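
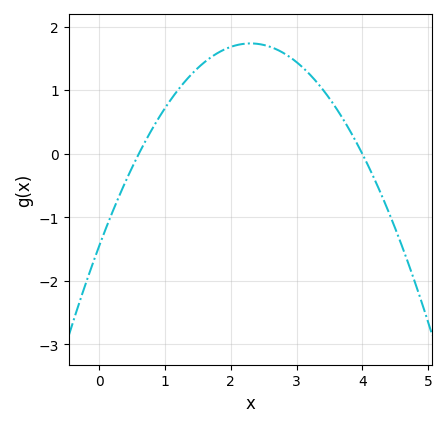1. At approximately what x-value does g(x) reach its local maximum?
2.3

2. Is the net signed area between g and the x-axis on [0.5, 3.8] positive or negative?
positive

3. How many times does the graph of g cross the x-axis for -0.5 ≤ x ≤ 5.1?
2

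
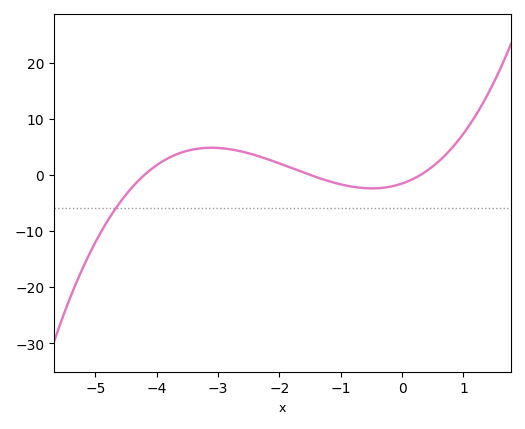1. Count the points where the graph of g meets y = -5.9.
1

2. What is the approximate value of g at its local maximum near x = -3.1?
4.85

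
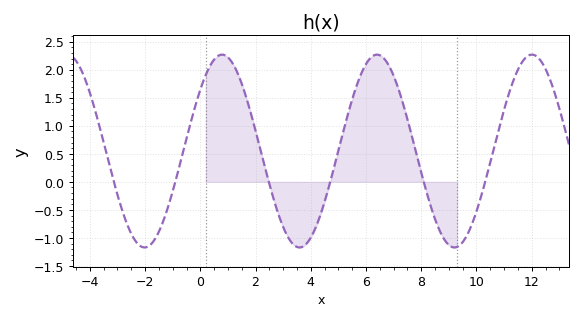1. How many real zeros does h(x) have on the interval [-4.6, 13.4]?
6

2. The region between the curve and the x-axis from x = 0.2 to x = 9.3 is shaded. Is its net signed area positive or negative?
positive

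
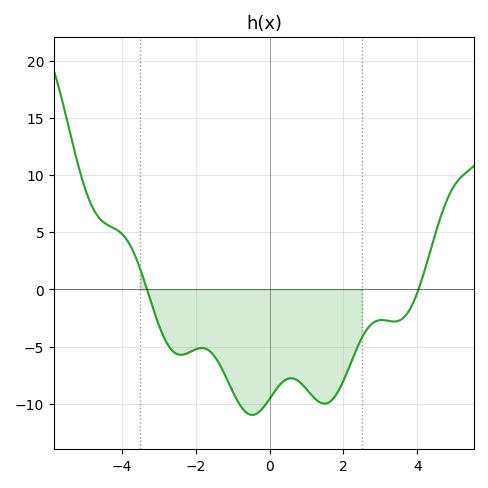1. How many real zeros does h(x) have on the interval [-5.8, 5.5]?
2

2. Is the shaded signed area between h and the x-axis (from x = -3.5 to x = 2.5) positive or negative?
negative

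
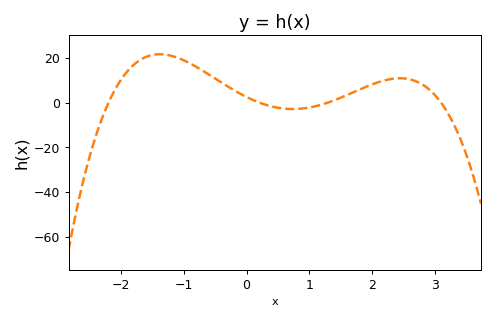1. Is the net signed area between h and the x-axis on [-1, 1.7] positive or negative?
positive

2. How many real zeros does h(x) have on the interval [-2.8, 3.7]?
4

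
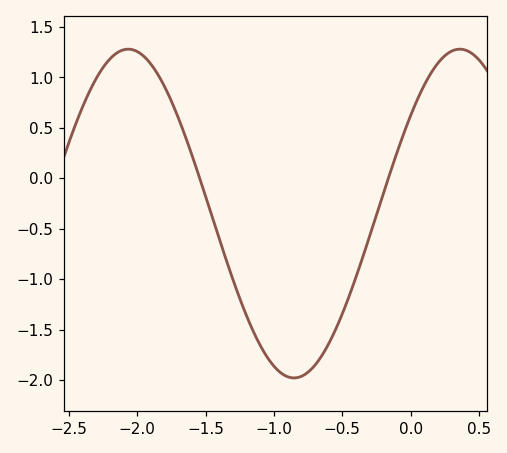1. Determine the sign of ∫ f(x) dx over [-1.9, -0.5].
negative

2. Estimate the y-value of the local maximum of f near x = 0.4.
1.28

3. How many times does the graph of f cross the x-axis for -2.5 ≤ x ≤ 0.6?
2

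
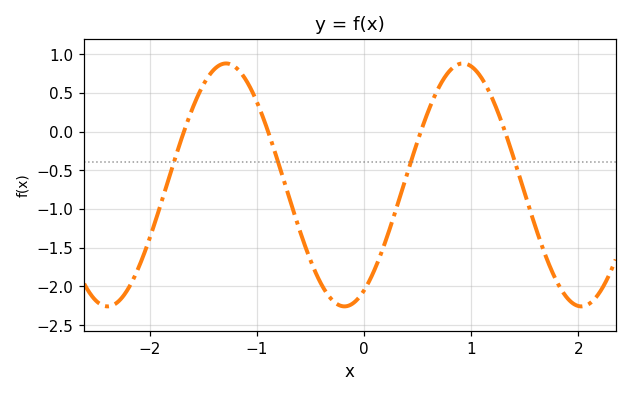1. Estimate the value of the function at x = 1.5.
-0.8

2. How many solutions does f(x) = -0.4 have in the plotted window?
4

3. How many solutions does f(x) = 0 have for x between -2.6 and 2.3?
4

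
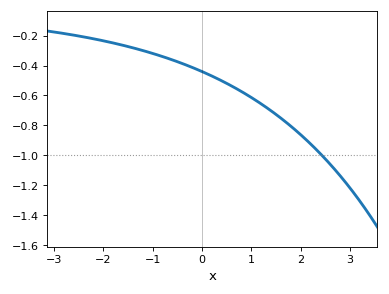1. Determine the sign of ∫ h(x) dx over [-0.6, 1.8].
negative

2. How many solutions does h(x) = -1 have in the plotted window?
1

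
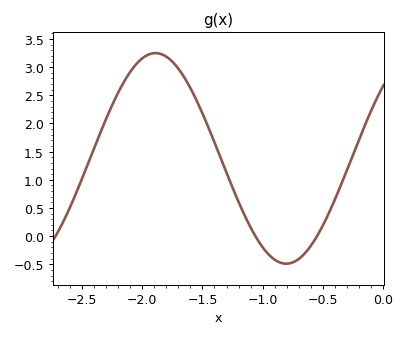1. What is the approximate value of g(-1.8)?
3.2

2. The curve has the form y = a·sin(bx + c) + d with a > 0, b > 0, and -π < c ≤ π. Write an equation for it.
y = 1.87sin(2.9x + 0.75) + 1.38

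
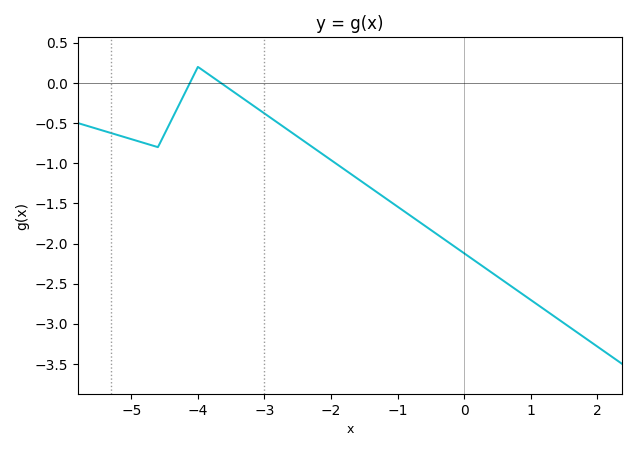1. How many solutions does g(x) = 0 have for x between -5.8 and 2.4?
2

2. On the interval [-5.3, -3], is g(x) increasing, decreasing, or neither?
neither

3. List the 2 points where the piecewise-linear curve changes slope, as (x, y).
(-4.6, -0.8); (-4, 0.2)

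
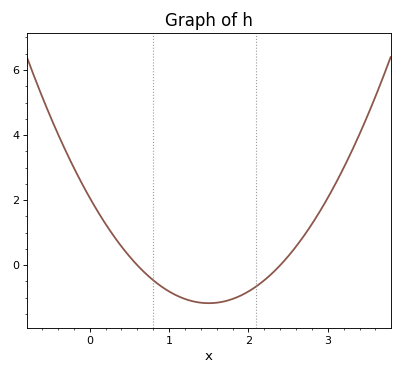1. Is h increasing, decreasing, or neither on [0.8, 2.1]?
neither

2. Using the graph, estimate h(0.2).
1.2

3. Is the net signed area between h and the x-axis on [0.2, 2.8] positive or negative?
negative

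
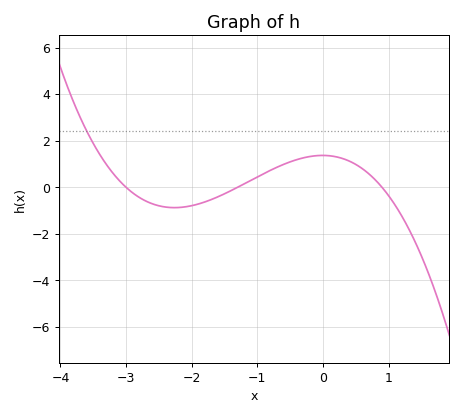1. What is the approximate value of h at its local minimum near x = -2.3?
-0.876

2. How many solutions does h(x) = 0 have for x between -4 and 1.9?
3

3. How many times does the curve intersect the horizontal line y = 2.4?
1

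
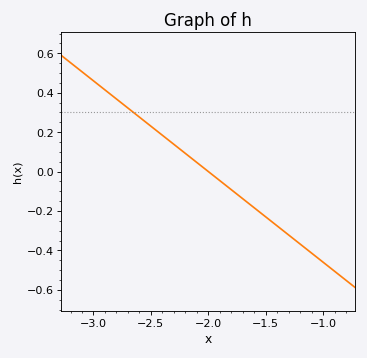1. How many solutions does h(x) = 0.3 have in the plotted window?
1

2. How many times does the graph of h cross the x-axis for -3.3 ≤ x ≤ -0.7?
1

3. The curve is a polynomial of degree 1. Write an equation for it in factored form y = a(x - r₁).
y = -0.46(x + 2)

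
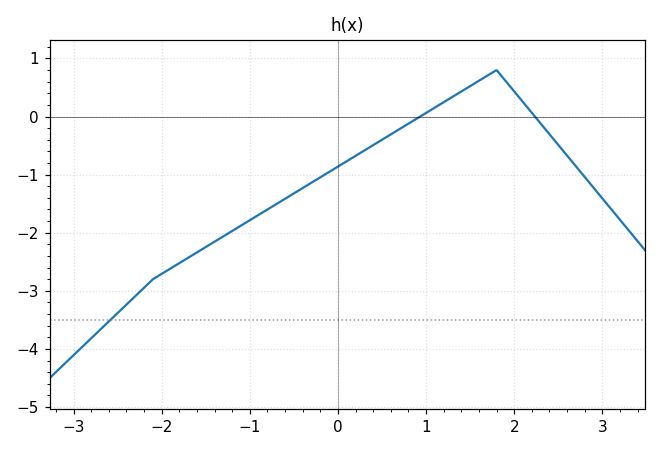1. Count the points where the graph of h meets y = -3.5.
1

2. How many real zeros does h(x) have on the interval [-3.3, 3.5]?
2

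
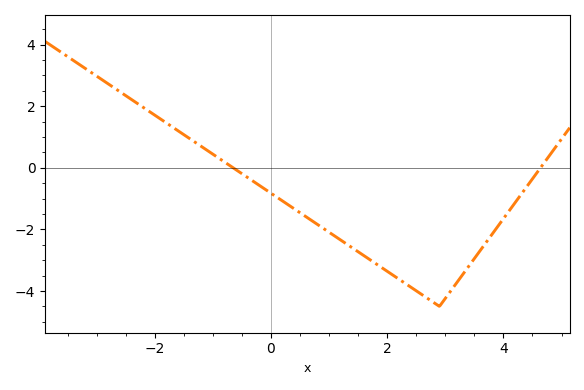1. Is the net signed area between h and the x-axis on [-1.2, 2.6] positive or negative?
negative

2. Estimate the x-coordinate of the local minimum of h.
2.8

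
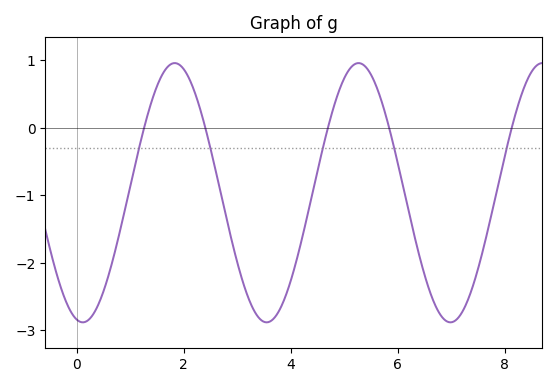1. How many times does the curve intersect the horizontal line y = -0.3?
5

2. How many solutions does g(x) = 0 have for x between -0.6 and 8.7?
5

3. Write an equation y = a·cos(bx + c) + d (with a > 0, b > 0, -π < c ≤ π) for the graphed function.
y = 1.92cos(1.8x + 2.9) - 0.96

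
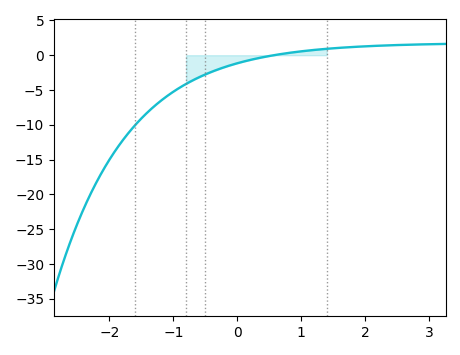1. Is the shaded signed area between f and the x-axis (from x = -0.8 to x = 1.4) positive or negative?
negative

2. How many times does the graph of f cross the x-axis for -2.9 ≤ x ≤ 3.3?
1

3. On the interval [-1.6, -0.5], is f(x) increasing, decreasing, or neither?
increasing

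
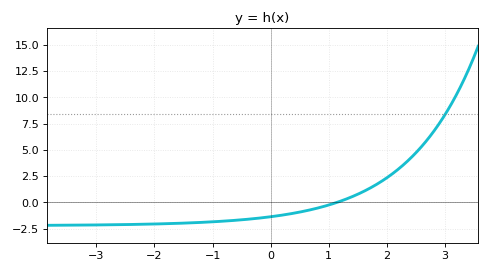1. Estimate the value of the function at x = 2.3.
3.6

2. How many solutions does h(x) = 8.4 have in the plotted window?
1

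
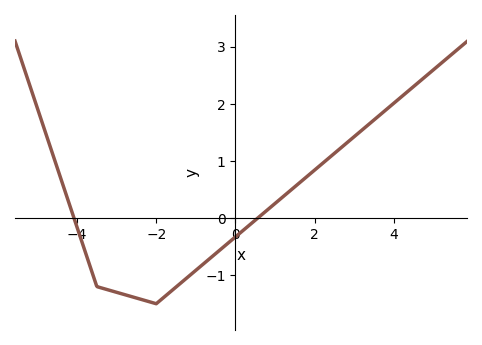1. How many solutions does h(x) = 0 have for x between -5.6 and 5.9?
2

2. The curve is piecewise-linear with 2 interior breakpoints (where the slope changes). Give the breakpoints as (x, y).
(-3.5, -1.2); (-2, -1.5)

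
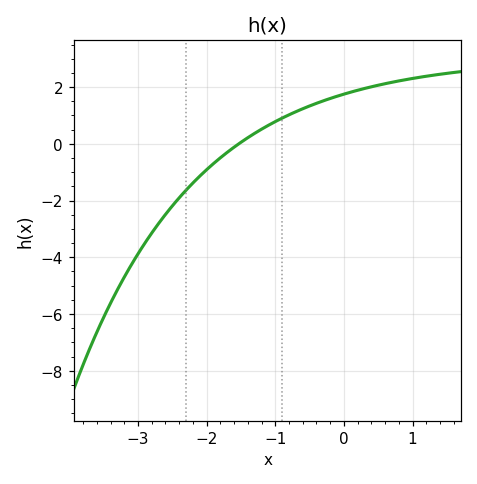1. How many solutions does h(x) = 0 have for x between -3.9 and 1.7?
1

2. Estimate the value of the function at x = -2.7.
-2.8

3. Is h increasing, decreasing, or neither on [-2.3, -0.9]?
increasing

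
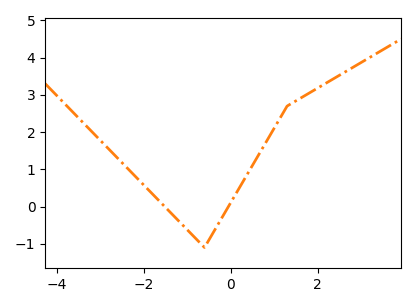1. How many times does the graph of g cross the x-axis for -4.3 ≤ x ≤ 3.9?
2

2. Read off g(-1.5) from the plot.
-0.019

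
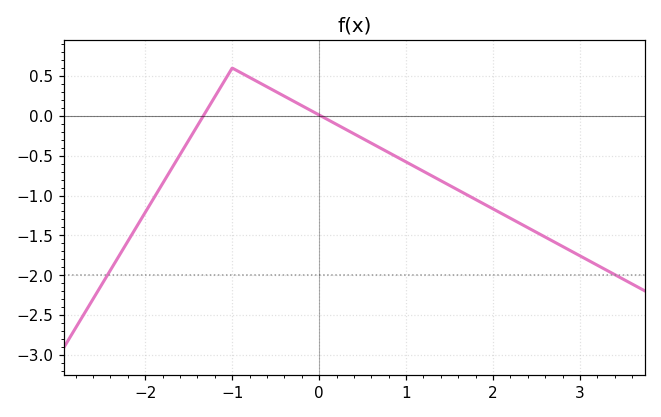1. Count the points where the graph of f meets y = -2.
2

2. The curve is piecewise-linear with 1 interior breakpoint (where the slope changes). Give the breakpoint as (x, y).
(-1, 0.6)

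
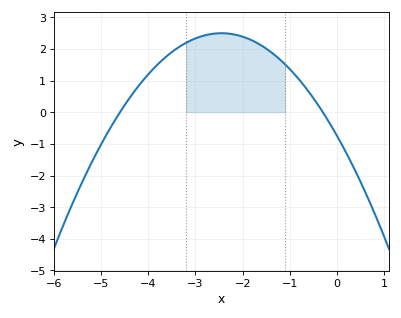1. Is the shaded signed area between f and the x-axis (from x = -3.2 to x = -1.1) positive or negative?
positive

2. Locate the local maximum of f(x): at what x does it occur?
-2.45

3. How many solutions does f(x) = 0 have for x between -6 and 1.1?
2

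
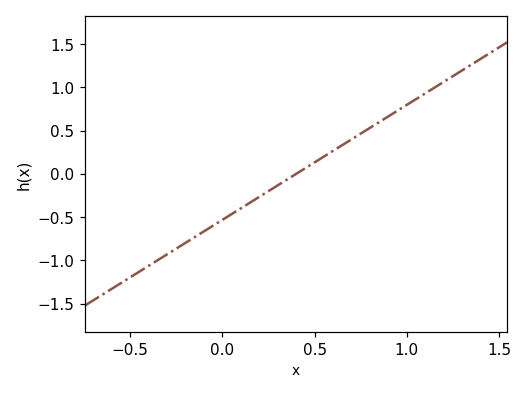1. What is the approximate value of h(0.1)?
-0.399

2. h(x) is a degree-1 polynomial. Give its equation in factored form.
y = 1.33(x - 0.4)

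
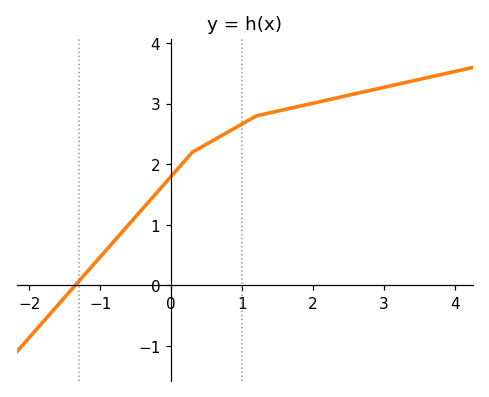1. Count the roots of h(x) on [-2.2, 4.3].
1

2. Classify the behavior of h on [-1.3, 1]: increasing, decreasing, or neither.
increasing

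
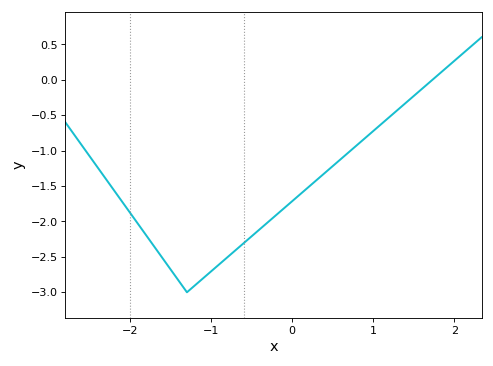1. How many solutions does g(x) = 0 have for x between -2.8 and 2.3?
1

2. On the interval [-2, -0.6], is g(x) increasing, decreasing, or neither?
neither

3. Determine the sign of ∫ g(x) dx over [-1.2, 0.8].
negative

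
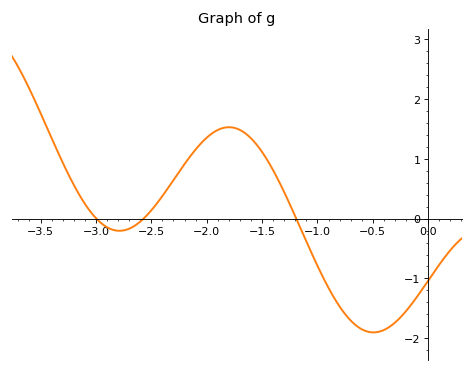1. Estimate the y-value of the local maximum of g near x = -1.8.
1.5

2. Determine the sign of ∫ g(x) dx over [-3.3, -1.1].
positive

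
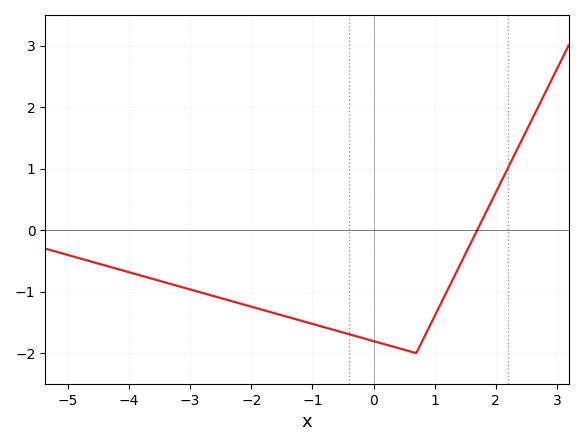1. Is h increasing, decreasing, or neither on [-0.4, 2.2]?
neither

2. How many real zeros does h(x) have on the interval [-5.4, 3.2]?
1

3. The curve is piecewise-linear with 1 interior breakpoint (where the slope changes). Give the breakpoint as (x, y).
(0.7, -2)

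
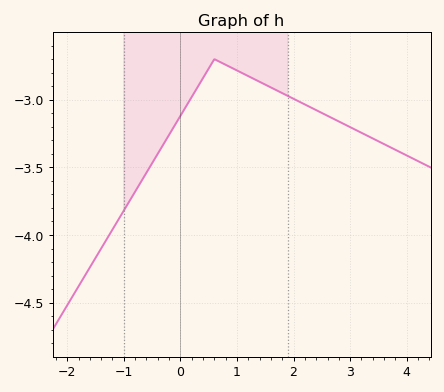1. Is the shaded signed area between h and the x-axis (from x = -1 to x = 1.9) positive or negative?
negative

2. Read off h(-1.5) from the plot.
-4.15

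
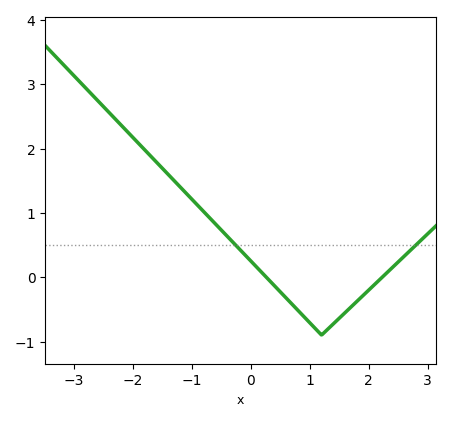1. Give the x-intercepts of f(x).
0.3, 2.2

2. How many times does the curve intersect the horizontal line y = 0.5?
2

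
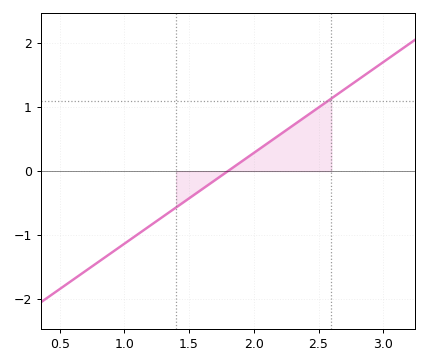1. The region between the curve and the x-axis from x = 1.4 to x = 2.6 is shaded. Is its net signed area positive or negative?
positive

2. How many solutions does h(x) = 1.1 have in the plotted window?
1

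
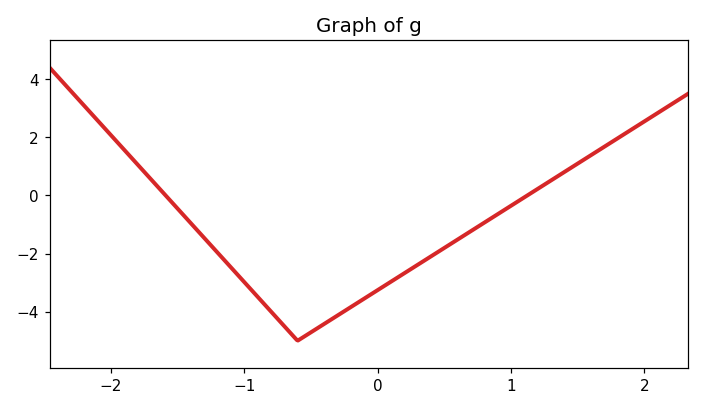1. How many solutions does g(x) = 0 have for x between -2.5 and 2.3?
2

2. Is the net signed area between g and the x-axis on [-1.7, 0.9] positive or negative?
negative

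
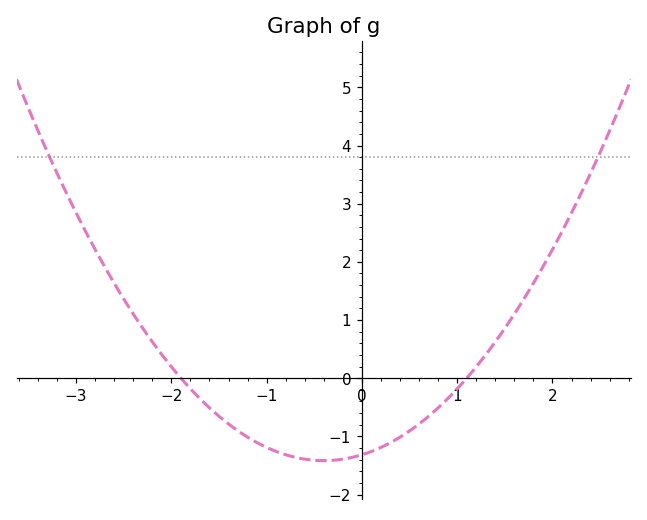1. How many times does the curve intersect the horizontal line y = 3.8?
2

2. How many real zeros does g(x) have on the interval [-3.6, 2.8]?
2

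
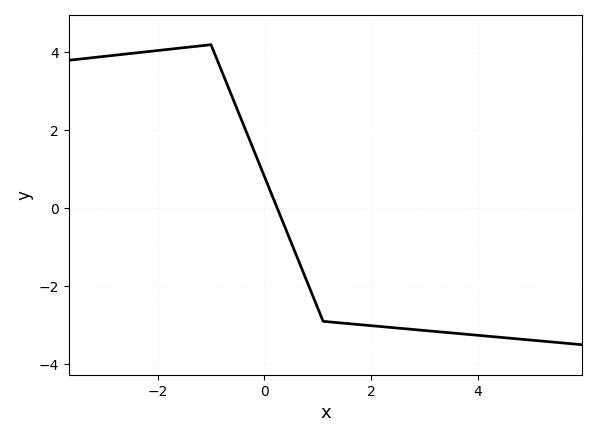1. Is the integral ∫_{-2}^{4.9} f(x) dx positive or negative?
negative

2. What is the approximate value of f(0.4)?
-0.533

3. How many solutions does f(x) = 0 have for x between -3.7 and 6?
1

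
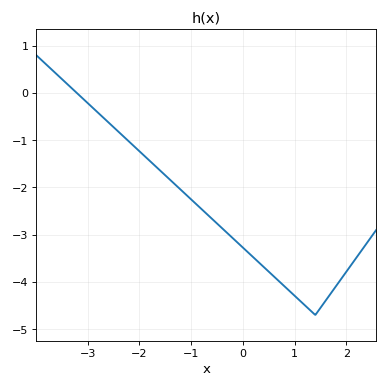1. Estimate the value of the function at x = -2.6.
-0.6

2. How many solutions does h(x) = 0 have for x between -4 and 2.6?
1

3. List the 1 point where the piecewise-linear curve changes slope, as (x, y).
(1.4, -4.7)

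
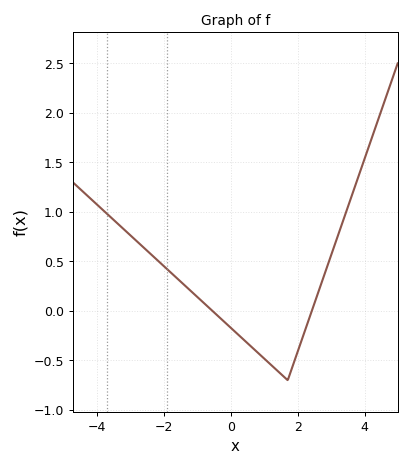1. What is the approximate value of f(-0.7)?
0.046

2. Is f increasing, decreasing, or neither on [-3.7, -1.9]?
decreasing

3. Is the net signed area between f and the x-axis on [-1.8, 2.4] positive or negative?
negative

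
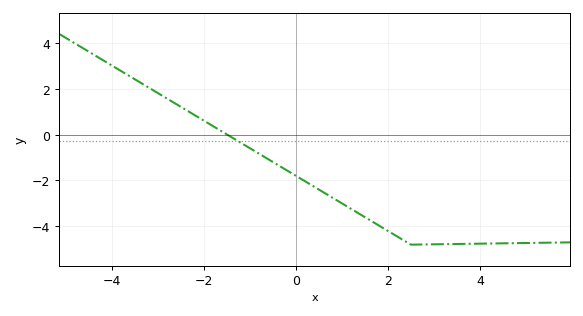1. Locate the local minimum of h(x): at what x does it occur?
2.6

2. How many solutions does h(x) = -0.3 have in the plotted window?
1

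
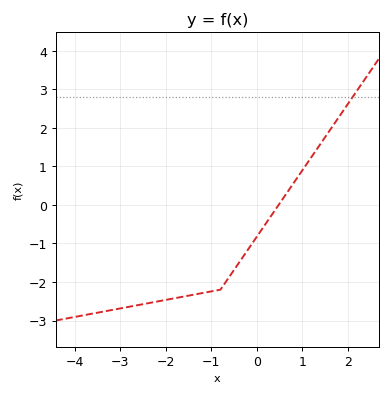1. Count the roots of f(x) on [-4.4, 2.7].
1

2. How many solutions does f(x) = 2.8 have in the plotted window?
1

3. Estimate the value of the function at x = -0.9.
-2.2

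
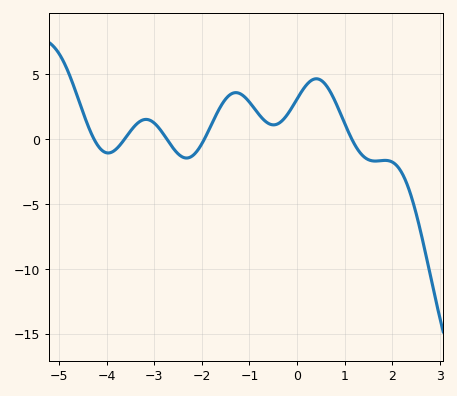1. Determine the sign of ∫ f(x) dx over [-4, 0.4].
positive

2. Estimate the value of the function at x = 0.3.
4.52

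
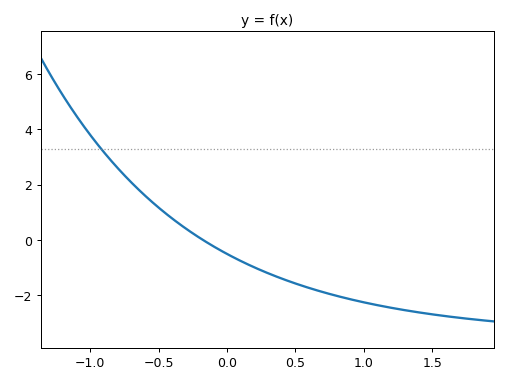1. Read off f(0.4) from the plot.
-1.4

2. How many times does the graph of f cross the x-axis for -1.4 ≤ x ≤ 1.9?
1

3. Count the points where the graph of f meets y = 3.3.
1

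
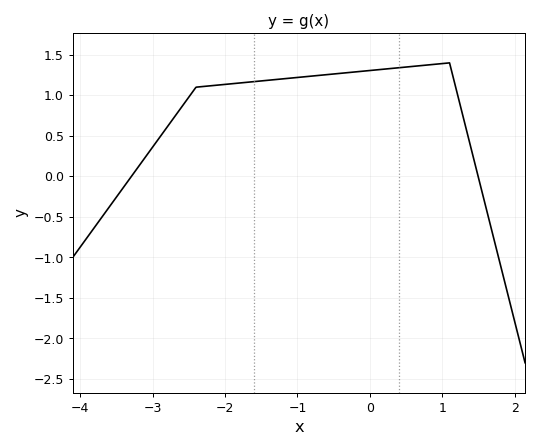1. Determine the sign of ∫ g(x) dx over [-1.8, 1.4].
positive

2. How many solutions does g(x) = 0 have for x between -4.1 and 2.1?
2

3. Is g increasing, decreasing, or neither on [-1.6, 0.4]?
increasing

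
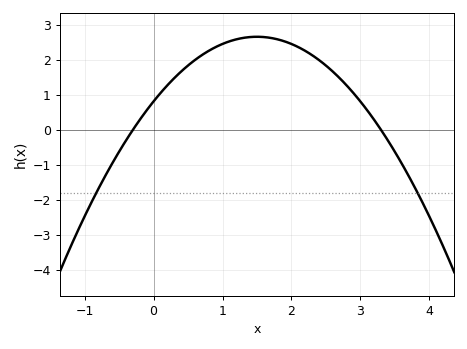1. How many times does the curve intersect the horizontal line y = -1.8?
2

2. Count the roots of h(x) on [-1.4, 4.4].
2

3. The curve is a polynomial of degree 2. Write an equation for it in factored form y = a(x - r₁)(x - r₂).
y = -0.82(x + 0.3)(x - 3.3)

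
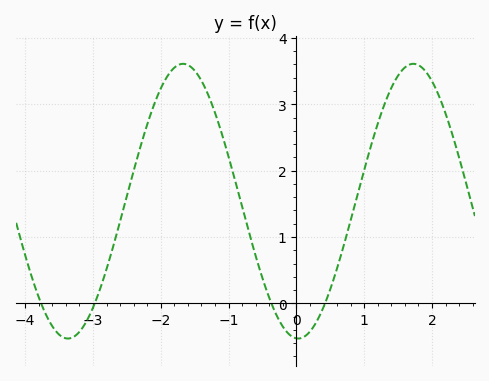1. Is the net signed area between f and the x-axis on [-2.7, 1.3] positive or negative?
positive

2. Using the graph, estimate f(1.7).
3.61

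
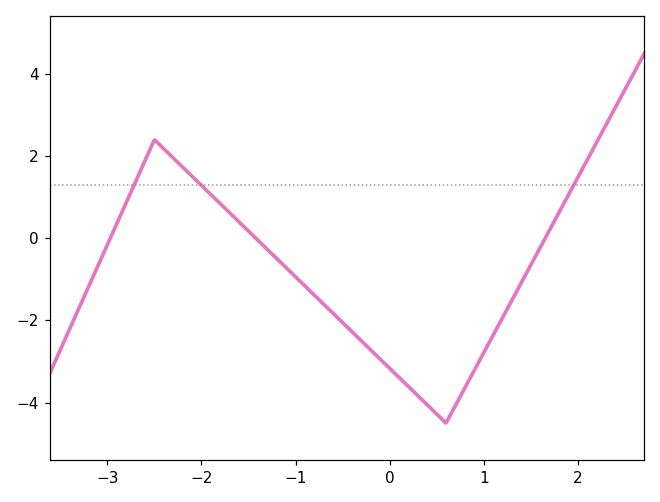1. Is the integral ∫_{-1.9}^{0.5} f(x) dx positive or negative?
negative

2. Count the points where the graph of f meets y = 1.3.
3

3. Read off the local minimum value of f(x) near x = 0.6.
-4.5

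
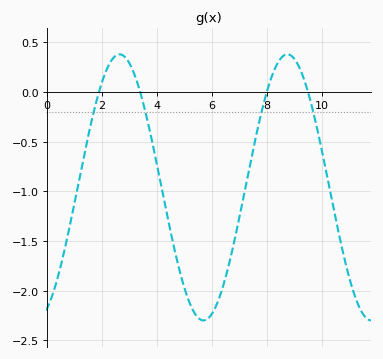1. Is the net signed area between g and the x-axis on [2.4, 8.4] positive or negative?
negative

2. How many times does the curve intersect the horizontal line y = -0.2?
4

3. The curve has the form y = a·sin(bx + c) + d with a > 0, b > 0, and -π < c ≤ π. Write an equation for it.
y = 1.34sin(1.03x - 1.15) - 0.96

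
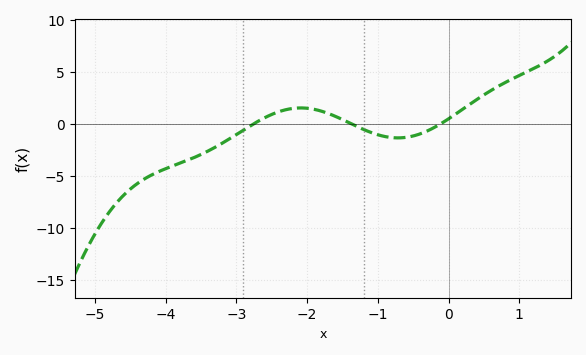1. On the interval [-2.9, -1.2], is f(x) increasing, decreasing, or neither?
neither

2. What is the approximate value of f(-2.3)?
1.5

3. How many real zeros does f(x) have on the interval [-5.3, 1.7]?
3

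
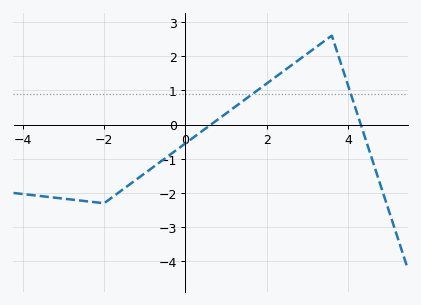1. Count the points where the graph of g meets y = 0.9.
2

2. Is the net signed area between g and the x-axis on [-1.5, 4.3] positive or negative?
positive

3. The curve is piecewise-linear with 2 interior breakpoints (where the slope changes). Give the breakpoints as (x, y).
(-2, -2.3); (3.6, 2.6)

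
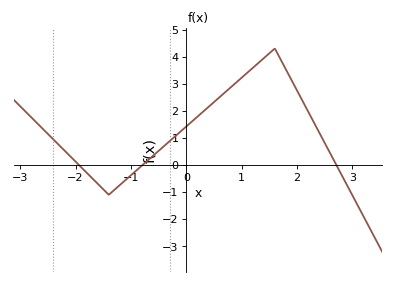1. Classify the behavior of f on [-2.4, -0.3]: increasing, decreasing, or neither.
neither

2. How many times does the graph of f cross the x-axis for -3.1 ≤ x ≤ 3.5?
3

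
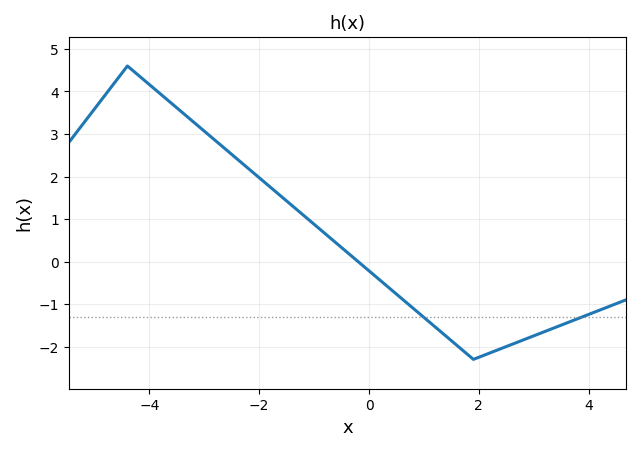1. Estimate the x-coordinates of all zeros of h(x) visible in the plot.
-0.2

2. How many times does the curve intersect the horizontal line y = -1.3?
2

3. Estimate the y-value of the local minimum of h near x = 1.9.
-2.3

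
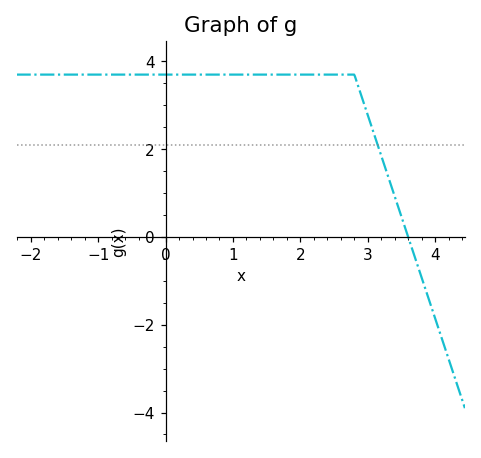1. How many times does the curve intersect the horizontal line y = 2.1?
1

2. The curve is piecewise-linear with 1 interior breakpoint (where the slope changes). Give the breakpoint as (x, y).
(2.8, 3.7)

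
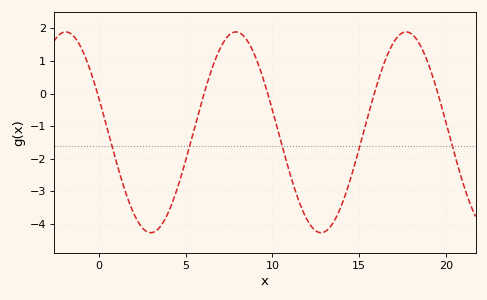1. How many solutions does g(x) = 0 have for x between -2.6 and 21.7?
5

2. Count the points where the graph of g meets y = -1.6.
5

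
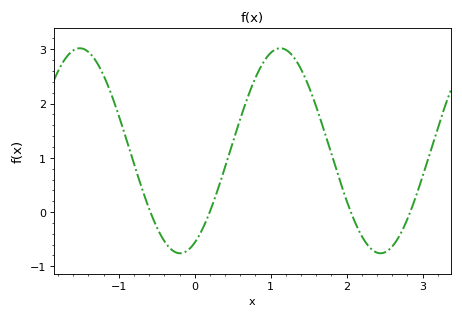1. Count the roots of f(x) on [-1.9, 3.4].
4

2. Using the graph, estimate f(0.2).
0.009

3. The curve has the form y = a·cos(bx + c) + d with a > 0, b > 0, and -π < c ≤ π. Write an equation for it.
y = 1.89cos(2.38x - 2.68) + 1.13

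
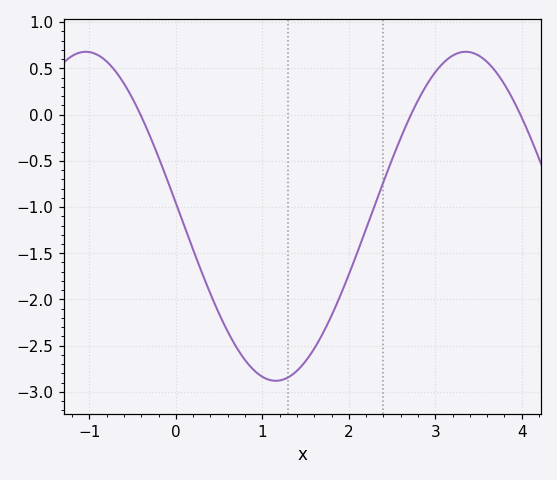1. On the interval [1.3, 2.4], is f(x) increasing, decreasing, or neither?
increasing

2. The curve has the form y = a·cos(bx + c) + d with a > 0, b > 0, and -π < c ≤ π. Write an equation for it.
y = 1.78cos(1.43x + 1.49) - 1.1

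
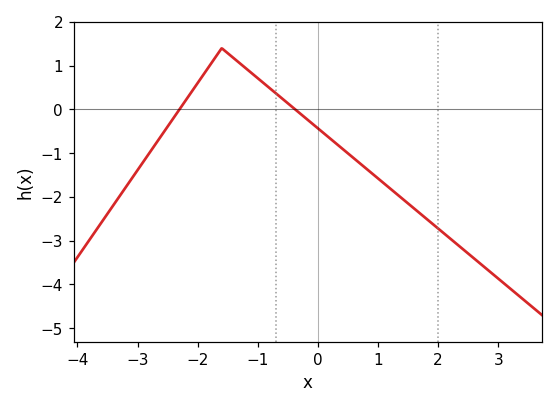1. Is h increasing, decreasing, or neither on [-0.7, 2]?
decreasing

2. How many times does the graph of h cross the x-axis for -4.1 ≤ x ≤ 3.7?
2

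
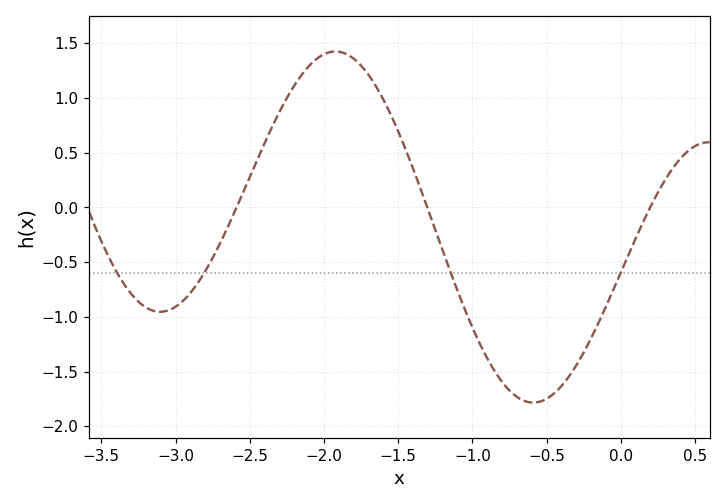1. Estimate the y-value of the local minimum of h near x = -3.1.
-0.954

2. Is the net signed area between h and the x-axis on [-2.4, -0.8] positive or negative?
positive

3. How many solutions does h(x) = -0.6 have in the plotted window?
4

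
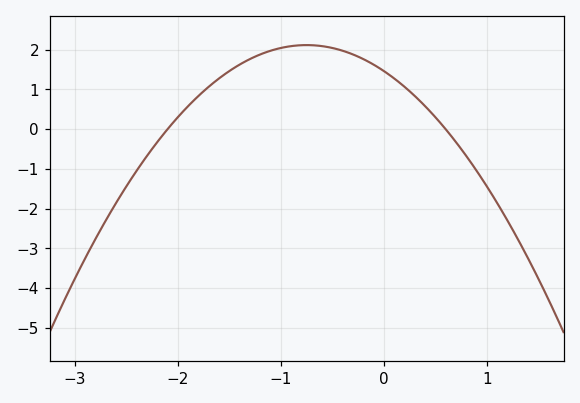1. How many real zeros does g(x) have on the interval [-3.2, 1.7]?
2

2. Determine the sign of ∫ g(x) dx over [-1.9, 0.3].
positive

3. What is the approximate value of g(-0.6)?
2.09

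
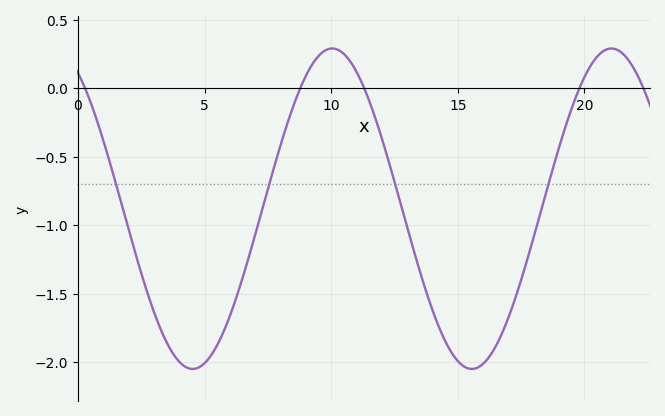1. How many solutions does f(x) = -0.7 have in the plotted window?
4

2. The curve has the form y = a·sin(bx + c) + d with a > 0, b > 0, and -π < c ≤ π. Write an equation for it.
y = 1.17sin(0.57x + 2.1) - 0.88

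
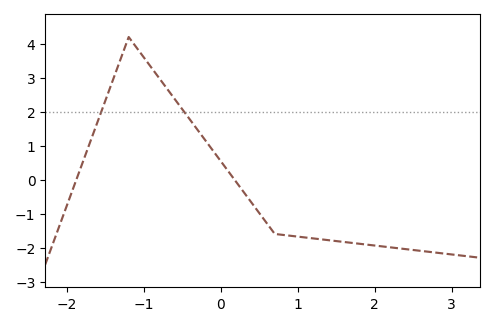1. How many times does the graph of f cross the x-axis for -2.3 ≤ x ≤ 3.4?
2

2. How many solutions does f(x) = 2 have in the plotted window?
2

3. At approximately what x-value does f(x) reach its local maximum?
-1.2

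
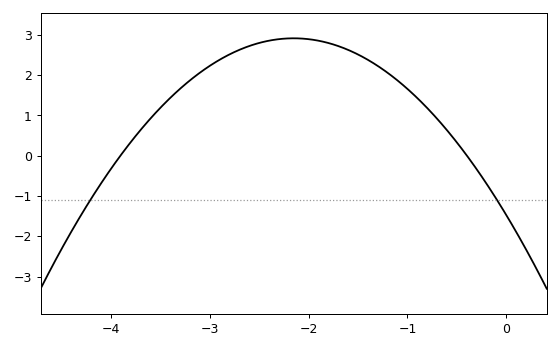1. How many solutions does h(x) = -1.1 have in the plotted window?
2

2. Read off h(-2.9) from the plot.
2.38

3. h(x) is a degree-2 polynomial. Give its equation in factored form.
y = -0.95(x + 3.9)(x + 0.4)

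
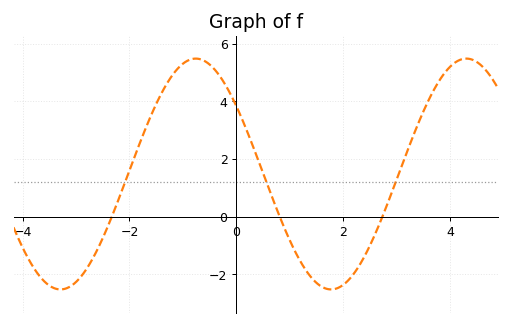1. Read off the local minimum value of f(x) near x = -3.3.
-2.6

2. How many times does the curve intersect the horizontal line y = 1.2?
3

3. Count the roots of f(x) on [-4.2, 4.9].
3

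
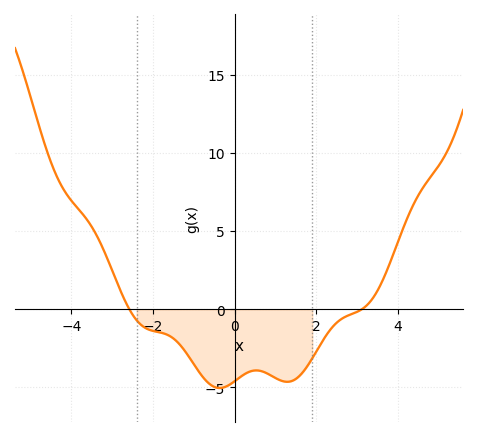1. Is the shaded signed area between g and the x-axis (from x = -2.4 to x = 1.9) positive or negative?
negative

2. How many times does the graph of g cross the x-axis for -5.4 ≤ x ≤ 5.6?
2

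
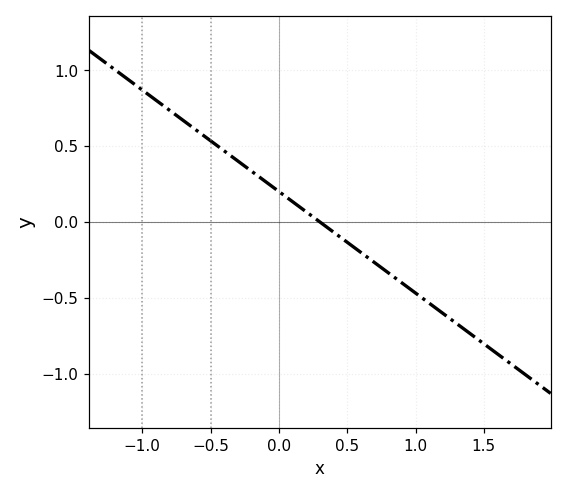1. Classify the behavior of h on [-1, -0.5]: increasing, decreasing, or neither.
decreasing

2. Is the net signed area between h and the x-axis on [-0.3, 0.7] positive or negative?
positive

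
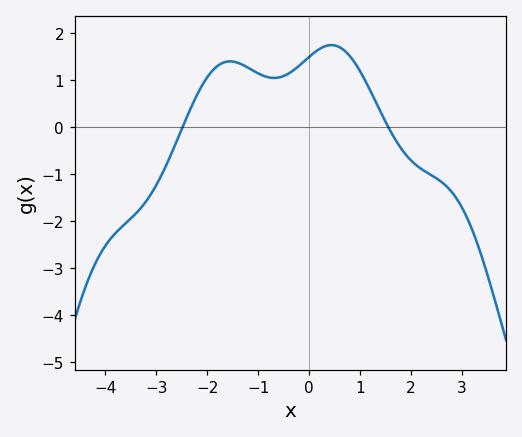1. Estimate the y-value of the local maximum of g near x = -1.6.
1.4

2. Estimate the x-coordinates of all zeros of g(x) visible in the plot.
-2.4, 1.6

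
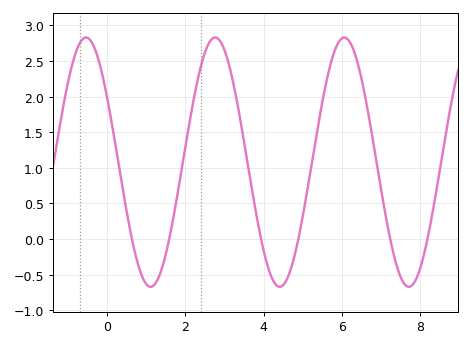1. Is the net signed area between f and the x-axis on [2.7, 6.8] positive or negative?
positive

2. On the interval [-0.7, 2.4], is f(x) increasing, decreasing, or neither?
neither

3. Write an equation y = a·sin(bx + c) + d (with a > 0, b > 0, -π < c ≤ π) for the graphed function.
y = 1.75sin(1.9x + 2.6) + 1.08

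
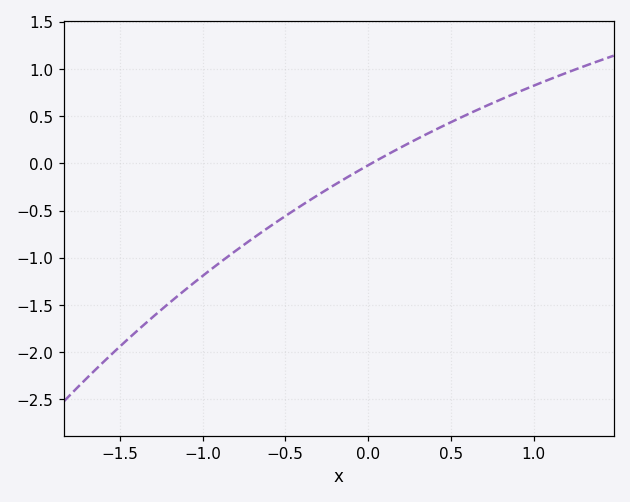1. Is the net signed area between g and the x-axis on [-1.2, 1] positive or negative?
negative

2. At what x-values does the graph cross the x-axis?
0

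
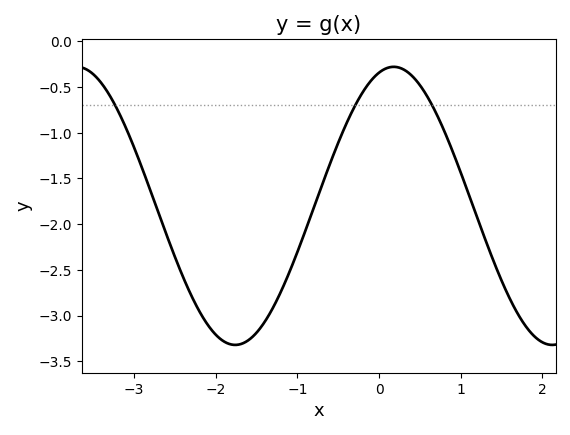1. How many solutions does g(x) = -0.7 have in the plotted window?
3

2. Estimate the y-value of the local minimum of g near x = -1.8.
-3.3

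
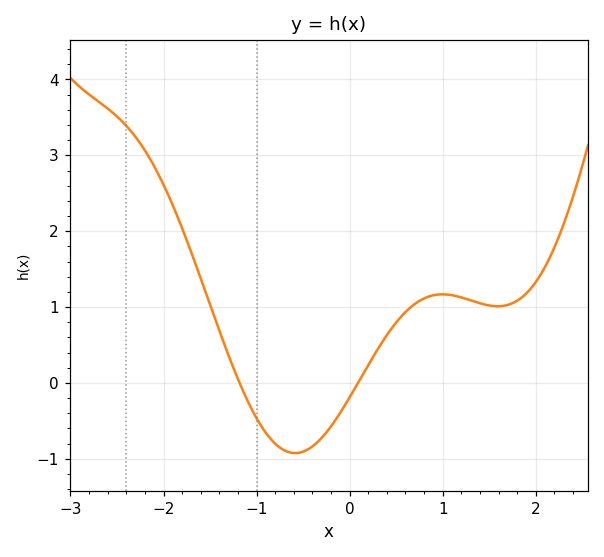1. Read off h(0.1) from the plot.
0.023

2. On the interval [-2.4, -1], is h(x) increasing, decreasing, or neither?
decreasing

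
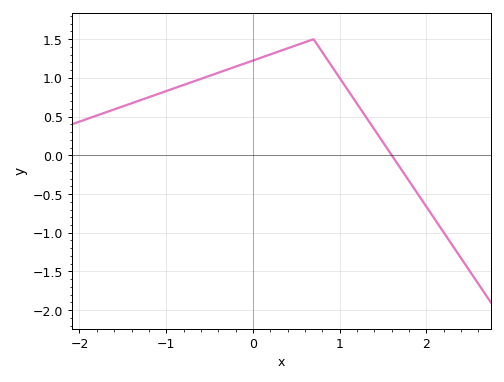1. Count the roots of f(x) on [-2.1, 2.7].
1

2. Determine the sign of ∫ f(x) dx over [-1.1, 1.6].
positive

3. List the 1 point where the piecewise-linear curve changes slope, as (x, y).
(0.7, 1.5)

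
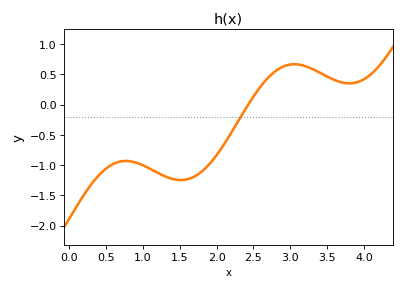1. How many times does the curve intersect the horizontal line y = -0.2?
1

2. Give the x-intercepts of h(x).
2.43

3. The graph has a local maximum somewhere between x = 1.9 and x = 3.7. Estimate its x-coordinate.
3.06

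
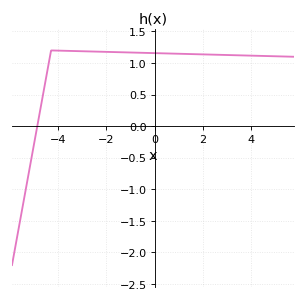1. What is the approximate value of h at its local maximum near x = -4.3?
1.2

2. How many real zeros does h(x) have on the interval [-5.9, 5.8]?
1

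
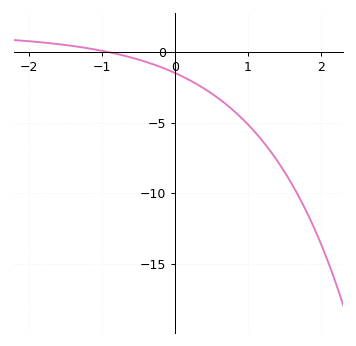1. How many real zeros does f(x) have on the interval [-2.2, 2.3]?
1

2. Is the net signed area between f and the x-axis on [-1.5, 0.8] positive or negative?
negative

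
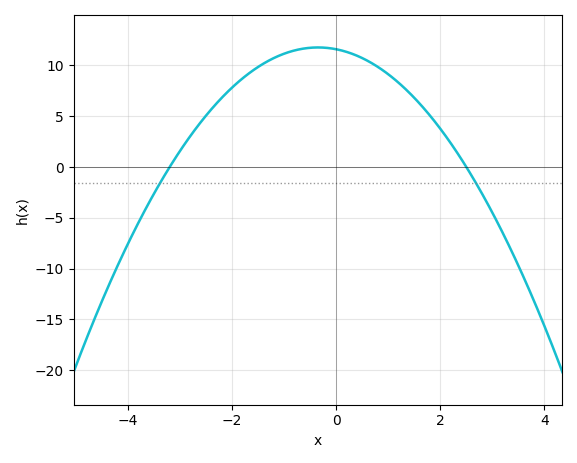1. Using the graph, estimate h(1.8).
5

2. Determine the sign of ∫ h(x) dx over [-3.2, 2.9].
positive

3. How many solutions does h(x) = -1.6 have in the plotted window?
2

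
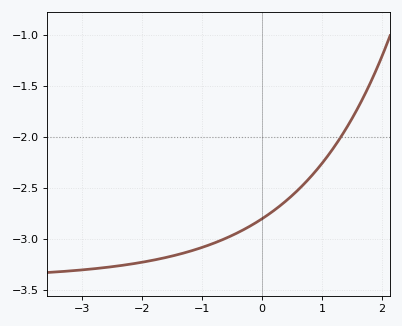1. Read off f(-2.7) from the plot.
-3.3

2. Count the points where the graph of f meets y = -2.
1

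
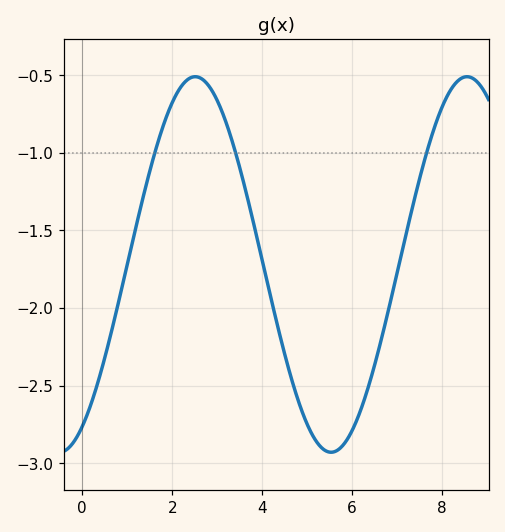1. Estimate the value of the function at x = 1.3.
-1.35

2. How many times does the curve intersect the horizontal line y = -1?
3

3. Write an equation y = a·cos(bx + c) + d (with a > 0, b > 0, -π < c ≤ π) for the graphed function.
y = 1.21cos(1x - 2.6) - 1.72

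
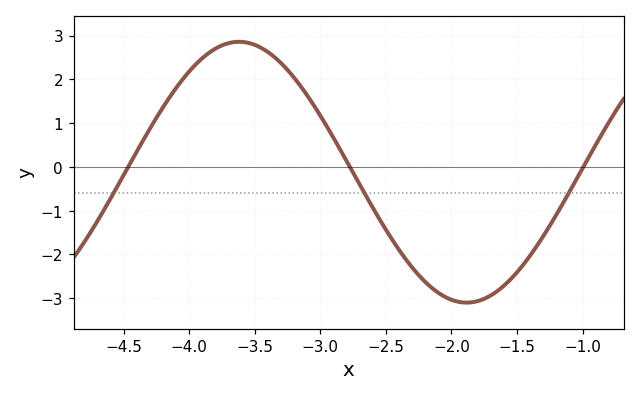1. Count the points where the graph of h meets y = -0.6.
3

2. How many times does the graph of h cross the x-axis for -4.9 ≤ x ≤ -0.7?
3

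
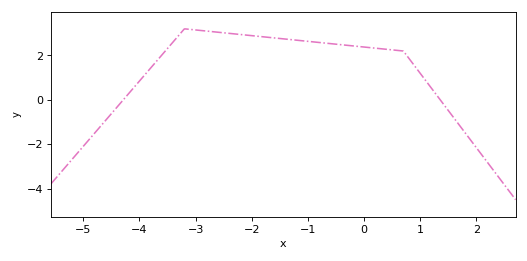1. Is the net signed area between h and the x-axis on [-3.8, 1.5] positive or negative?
positive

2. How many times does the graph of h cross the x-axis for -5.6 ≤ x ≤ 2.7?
2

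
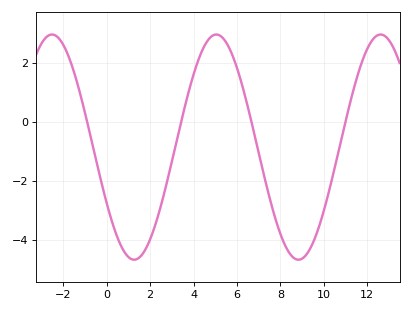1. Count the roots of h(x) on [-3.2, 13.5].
4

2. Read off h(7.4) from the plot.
-2.2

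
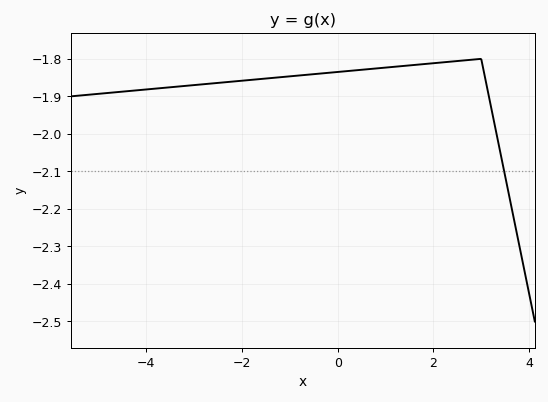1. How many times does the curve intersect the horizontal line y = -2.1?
1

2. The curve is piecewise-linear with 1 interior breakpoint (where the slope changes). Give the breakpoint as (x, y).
(3, -1.8)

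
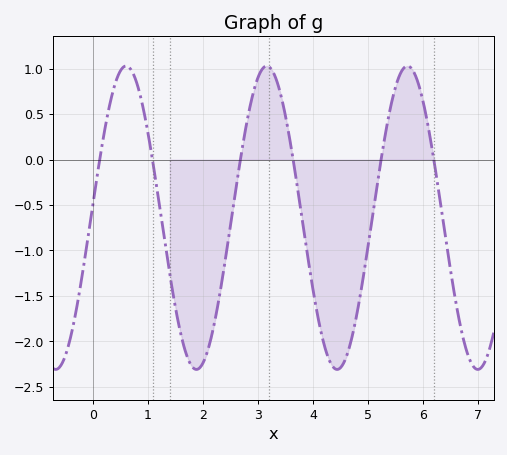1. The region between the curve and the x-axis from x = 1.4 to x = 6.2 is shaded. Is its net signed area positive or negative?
negative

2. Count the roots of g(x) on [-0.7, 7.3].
6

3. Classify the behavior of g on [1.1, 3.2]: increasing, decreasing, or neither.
neither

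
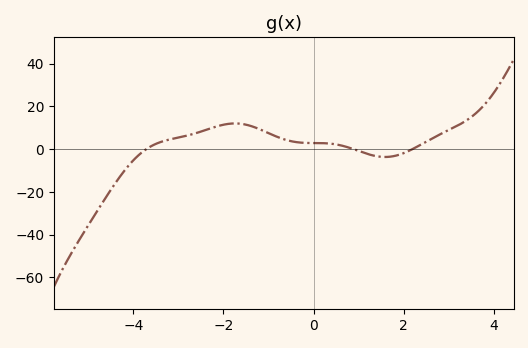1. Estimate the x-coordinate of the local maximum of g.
-1.8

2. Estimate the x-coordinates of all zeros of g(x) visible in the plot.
-3.8, 0.8, 2.2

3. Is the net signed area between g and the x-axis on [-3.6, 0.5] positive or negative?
positive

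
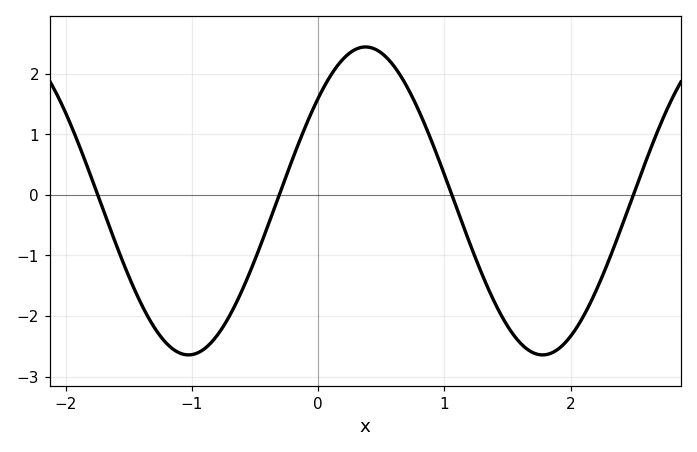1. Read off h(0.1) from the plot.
2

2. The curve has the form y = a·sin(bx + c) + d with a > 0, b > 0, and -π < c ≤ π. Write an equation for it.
y = 2.54sin(2.2x + 0.73) - 0.1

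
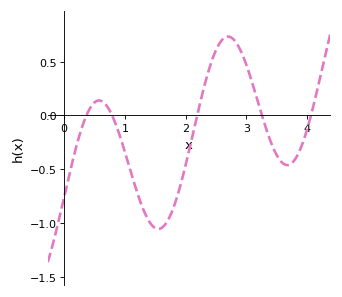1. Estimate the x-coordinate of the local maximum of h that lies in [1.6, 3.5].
2.7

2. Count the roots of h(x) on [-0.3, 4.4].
5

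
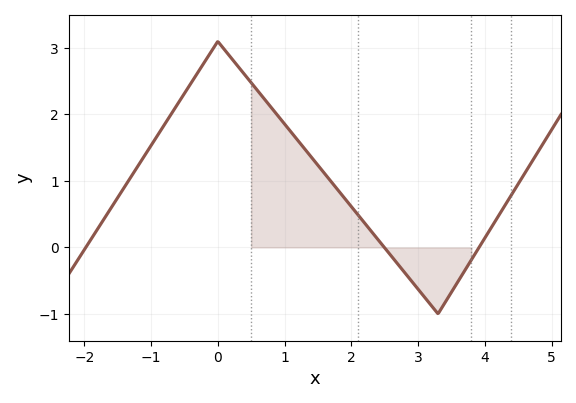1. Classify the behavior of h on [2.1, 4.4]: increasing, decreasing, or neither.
neither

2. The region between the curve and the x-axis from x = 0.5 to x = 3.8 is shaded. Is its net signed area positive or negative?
positive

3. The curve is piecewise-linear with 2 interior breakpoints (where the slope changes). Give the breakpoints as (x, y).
(0, 3.1); (3.3, -1)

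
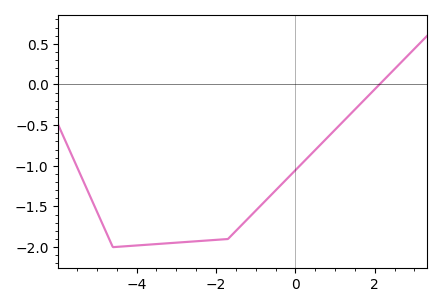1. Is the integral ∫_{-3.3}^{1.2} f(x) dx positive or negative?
negative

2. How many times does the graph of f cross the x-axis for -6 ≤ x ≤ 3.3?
1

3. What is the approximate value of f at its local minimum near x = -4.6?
-2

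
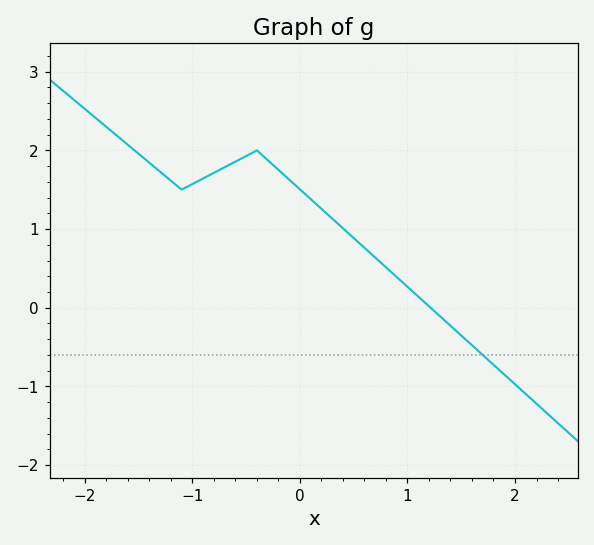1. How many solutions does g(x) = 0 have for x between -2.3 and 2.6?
1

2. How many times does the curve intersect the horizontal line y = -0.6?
1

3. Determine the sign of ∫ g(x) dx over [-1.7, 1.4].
positive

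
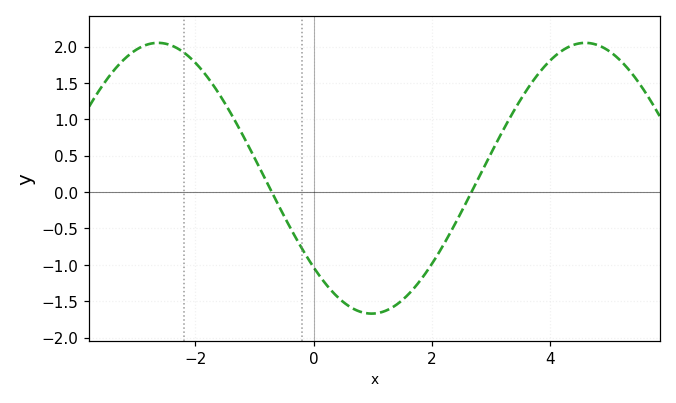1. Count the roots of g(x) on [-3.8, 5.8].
2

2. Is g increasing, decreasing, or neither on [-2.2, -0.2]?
decreasing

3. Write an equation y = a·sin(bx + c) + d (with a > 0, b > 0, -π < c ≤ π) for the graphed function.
y = 1.86sin(0.87x - 2.4) + 0.19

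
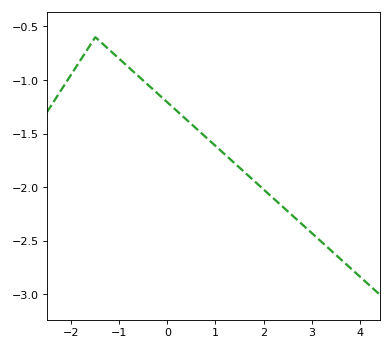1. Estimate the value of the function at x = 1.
-1.61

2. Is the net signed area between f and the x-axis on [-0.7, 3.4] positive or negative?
negative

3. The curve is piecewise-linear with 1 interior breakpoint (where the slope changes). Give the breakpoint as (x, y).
(-1.5, -0.6)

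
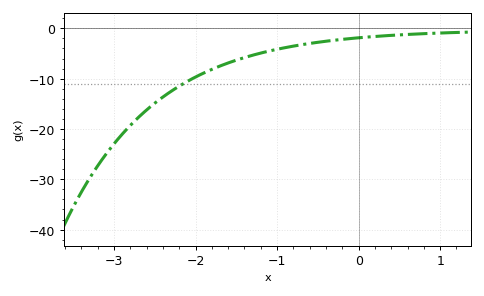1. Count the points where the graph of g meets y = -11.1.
1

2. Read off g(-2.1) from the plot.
-10.5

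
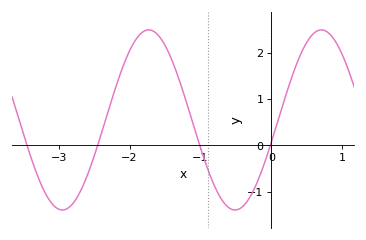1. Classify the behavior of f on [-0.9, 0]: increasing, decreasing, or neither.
neither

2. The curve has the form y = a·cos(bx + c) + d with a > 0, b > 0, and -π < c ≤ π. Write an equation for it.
y = 1.94cos(2.58x - 1.82) + 0.55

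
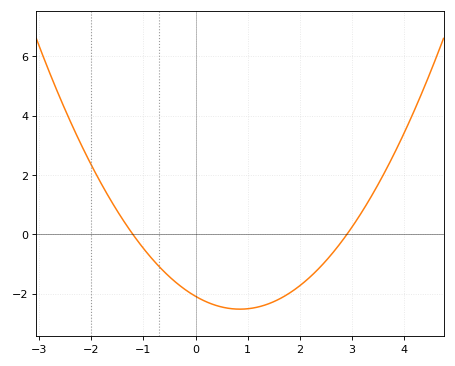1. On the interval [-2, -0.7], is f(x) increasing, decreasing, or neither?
decreasing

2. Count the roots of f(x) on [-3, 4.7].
2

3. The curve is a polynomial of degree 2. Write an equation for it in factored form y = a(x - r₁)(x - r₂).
y = 0.6(x + 1.2)(x - 2.9)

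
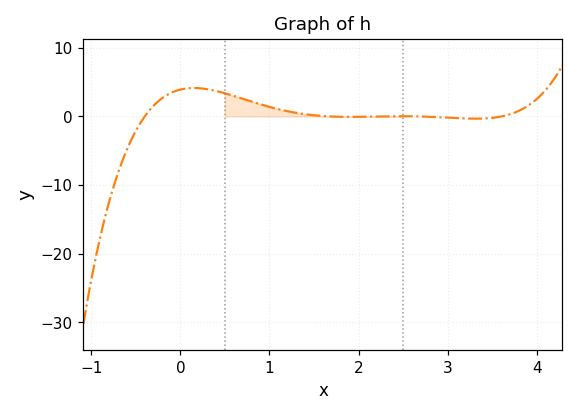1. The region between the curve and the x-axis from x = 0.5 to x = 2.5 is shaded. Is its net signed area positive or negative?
positive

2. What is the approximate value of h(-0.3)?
1.58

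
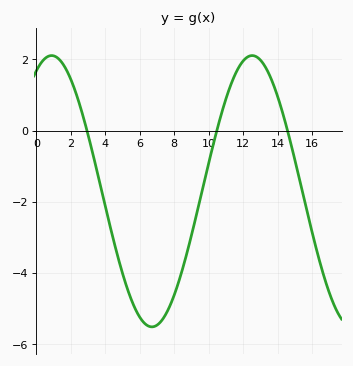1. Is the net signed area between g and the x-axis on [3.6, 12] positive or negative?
negative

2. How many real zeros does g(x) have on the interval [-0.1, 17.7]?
3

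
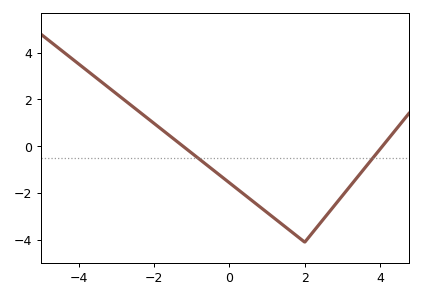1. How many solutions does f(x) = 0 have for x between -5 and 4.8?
2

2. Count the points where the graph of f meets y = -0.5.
2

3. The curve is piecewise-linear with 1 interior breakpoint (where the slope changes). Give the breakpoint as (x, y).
(2, -4.1)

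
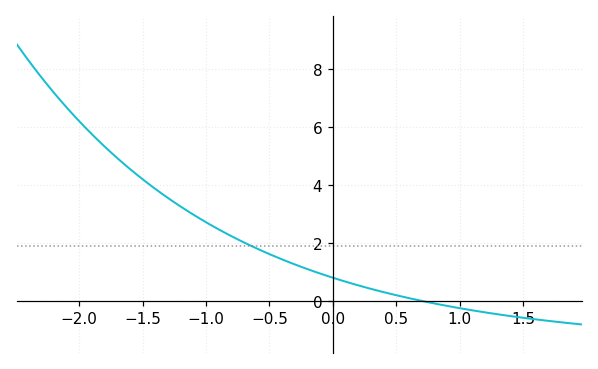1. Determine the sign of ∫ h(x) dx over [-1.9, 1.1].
positive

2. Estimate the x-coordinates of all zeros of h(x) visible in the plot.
0.7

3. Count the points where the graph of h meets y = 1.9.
1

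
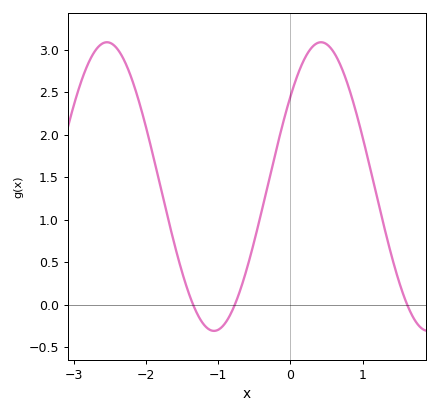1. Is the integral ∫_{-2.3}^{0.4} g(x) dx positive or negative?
positive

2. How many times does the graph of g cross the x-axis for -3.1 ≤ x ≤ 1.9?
3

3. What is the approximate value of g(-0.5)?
0.75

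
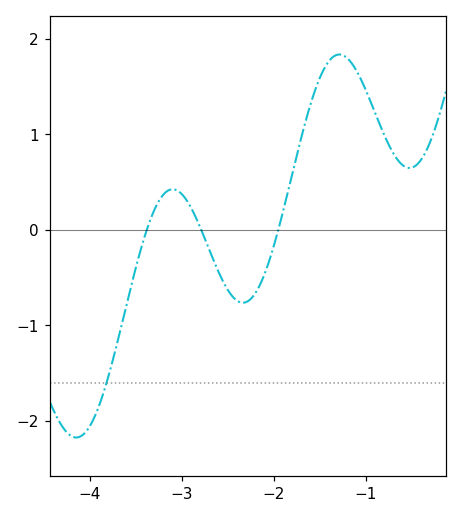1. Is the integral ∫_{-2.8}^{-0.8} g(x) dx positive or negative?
positive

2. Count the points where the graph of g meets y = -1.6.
1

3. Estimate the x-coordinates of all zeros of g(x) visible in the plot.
-3.4, -2.8, -2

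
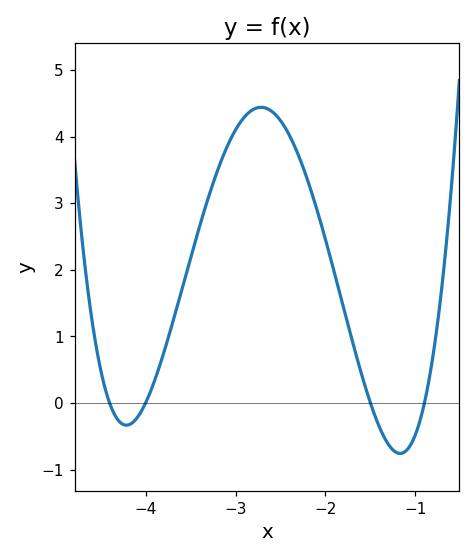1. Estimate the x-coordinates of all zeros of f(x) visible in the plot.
-4.4, -4, -1.5, -0.9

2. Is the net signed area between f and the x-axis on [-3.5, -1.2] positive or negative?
positive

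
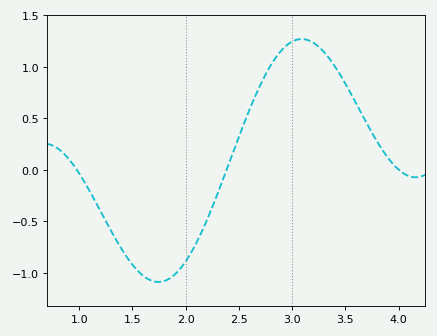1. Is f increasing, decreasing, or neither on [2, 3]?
increasing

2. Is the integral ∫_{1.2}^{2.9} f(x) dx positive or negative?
negative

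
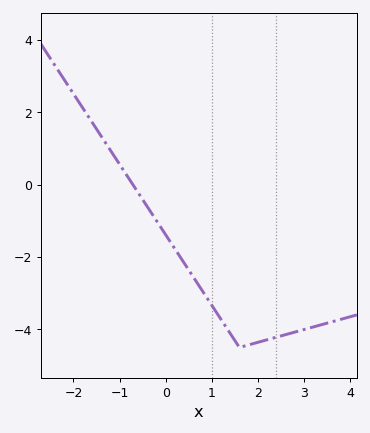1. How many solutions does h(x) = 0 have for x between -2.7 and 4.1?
1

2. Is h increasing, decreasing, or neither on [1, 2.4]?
neither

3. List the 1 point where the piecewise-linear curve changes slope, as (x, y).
(1.6, -4.5)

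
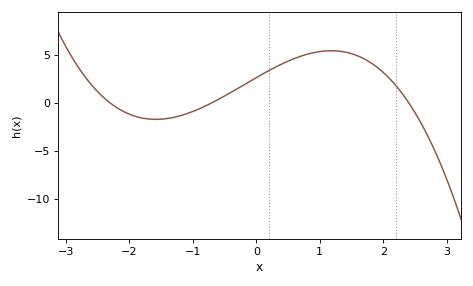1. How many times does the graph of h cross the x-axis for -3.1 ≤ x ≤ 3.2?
3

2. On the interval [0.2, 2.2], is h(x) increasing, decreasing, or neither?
neither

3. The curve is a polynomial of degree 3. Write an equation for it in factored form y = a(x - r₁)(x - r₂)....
y = -0.68(x + 2.3)(x + 0.7)(x - 2.4)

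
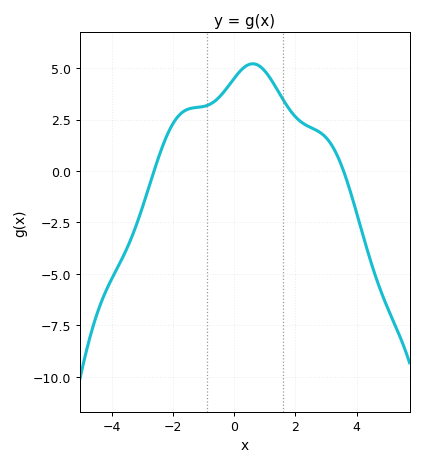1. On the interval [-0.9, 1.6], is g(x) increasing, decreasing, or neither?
neither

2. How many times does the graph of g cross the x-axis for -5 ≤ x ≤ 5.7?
2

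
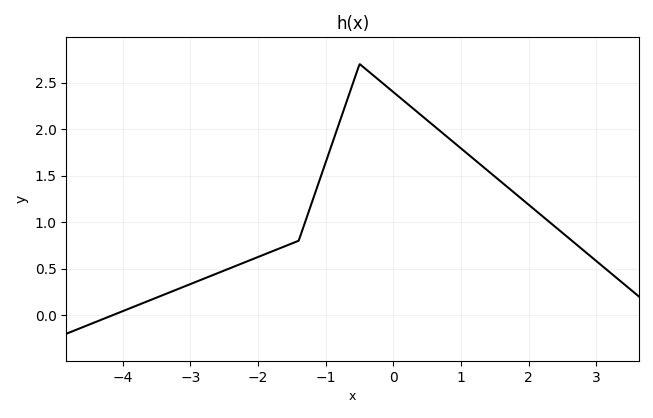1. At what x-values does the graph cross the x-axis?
-4.15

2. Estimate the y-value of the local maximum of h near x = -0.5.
2.7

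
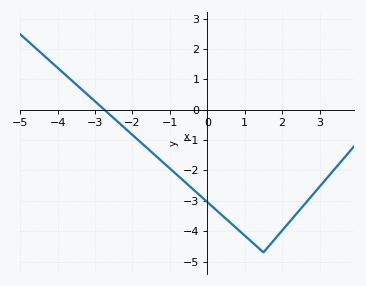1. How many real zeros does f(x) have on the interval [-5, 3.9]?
1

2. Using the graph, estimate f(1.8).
-4.3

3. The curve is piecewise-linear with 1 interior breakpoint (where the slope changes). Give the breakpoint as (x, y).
(1.5, -4.7)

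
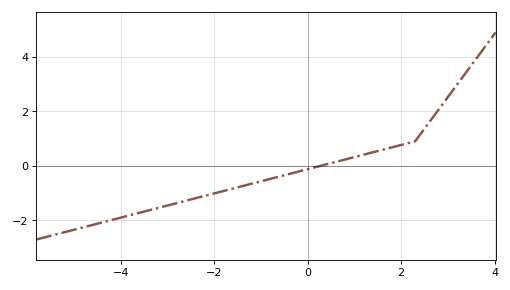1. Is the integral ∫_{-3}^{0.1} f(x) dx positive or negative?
negative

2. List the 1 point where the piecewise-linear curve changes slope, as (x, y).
(2.3, 0.9)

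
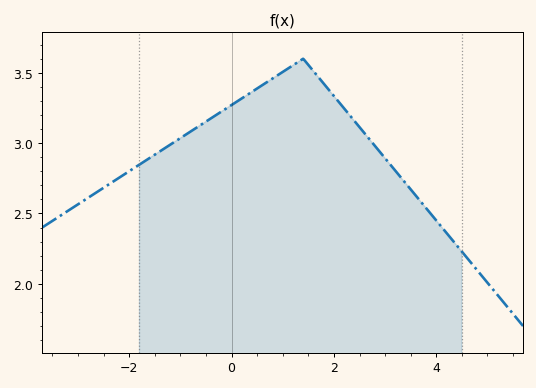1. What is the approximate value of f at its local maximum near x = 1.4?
3.6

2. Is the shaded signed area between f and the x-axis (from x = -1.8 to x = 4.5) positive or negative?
positive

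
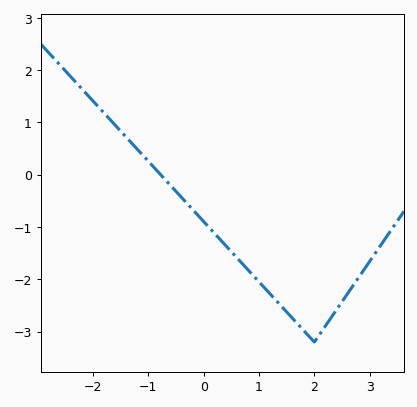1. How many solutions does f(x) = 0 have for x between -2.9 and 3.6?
1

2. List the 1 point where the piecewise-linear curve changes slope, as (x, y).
(2, -3.2)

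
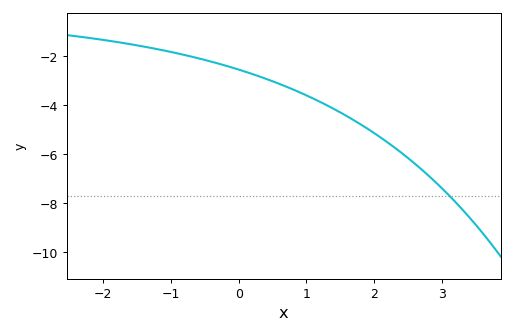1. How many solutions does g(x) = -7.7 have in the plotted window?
1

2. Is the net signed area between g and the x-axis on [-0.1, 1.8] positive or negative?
negative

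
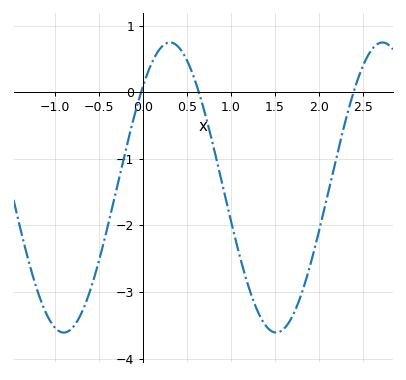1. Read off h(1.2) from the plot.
-2.91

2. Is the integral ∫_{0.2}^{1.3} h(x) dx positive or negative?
negative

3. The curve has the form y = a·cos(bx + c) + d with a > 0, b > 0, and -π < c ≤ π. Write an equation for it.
y = 2.18cos(2.6x - 0.802) - 1.43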